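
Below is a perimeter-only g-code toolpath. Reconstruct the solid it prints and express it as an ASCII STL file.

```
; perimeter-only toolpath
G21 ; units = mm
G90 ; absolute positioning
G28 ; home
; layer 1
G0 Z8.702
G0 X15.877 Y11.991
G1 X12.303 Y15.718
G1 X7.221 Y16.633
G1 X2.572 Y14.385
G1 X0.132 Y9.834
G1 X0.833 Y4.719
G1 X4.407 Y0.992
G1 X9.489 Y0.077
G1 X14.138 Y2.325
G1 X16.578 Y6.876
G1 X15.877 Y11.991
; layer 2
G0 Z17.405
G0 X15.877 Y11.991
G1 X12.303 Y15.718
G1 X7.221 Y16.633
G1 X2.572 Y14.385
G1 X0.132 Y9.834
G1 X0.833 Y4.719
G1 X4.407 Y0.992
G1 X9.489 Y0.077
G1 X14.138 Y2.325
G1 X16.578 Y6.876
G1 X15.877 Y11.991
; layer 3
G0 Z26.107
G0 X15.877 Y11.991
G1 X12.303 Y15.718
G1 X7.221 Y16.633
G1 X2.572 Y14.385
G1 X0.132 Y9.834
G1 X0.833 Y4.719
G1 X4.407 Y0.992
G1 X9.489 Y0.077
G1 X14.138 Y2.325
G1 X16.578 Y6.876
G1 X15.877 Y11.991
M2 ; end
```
solid part
  facet normal 0.0000 0.0000 -1.0000
    outer loop
      vertex 7.221 16.633 0.000
      vertex 12.303 15.718 0.000
      vertex 15.877 11.991 0.000
    endloop
  endfacet
  facet normal 0.0000 0.0000 -1.0000
    outer loop
      vertex 2.572 14.385 0.000
      vertex 7.221 16.633 0.000
      vertex 15.877 11.991 0.000
    endloop
  endfacet
  facet normal 0.0000 0.0000 -1.0000
    outer loop
      vertex 0.132 9.834 0.000
      vertex 2.572 14.385 0.000
      vertex 15.877 11.991 0.000
    endloop
  endfacet
  facet normal 0.0000 0.0000 -1.0000
    outer loop
      vertex 0.833 4.719 0.000
      vertex 0.132 9.834 0.000
      vertex 15.877 11.991 0.000
    endloop
  endfacet
  facet normal 0.0000 0.0000 -1.0000
    outer loop
      vertex 4.407 0.992 0.000
      vertex 0.833 4.719 0.000
      vertex 15.877 11.991 0.000
    endloop
  endfacet
  facet normal 0.0000 0.0000 -1.0000
    outer loop
      vertex 9.489 0.077 0.000
      vertex 4.407 0.992 0.000
      vertex 15.877 11.991 0.000
    endloop
  endfacet
  facet normal 0.0000 0.0000 -1.0000
    outer loop
      vertex 14.138 2.325 0.000
      vertex 9.489 0.077 0.000
      vertex 15.877 11.991 0.000
    endloop
  endfacet
  facet normal 0.0000 0.0000 -1.0000
    outer loop
      vertex 16.578 6.876 0.000
      vertex 14.138 2.325 0.000
      vertex 15.877 11.991 0.000
    endloop
  endfacet
  facet normal 0.0000 0.0000 1.0000
    outer loop
      vertex 15.877 11.991 26.107
      vertex 12.303 15.718 26.107
      vertex 7.221 16.633 26.107
    endloop
  endfacet
  facet normal 0.0000 0.0000 1.0000
    outer loop
      vertex 15.877 11.991 26.107
      vertex 7.221 16.633 26.107
      vertex 2.572 14.385 26.107
    endloop
  endfacet
  facet normal 0.0000 0.0000 1.0000
    outer loop
      vertex 15.877 11.991 26.107
      vertex 2.572 14.385 26.107
      vertex 0.132 9.834 26.107
    endloop
  endfacet
  facet normal 0.0000 0.0000 1.0000
    outer loop
      vertex 15.877 11.991 26.107
      vertex 0.132 9.834 26.107
      vertex 0.833 4.719 26.107
    endloop
  endfacet
  facet normal 0.0000 0.0000 1.0000
    outer loop
      vertex 15.877 11.991 26.107
      vertex 0.833 4.719 26.107
      vertex 4.407 0.992 26.107
    endloop
  endfacet
  facet normal 0.0000 0.0000 1.0000
    outer loop
      vertex 15.877 11.991 26.107
      vertex 4.407 0.992 26.107
      vertex 9.489 0.077 26.107
    endloop
  endfacet
  facet normal 0.0000 0.0000 1.0000
    outer loop
      vertex 15.877 11.991 26.107
      vertex 9.489 0.077 26.107
      vertex 14.138 2.325 26.107
    endloop
  endfacet
  facet normal 0.0000 0.0000 1.0000
    outer loop
      vertex 15.877 11.991 26.107
      vertex 14.138 2.325 26.107
      vertex 16.578 6.876 26.107
    endloop
  endfacet
  facet normal 0.7218 0.6921 0.0000
    outer loop
      vertex 15.877 11.991 0.000
      vertex 12.303 15.718 0.000
      vertex 12.303 15.718 26.107
    endloop
  endfacet
  facet normal 0.7218 0.6921 0.0000
    outer loop
      vertex 15.877 11.991 0.000
      vertex 12.303 15.718 26.107
      vertex 15.877 11.991 26.107
    endloop
  endfacet
  facet normal 0.1772 0.9842 0.0000
    outer loop
      vertex 12.303 15.718 0.000
      vertex 7.221 16.633 0.000
      vertex 7.221 16.633 26.107
    endloop
  endfacet
  facet normal 0.1772 0.9842 0.0000
    outer loop
      vertex 12.303 15.718 0.000
      vertex 7.221 16.633 26.107
      vertex 12.303 15.718 26.107
    endloop
  endfacet
  facet normal -0.4353 0.9003 0.0000
    outer loop
      vertex 7.221 16.633 0.000
      vertex 2.572 14.385 0.000
      vertex 2.572 14.385 26.107
    endloop
  endfacet
  facet normal -0.4353 0.9003 0.0000
    outer loop
      vertex 7.221 16.633 0.000
      vertex 2.572 14.385 26.107
      vertex 7.221 16.633 26.107
    endloop
  endfacet
  facet normal -0.8813 0.4725 0.0000
    outer loop
      vertex 2.572 14.385 0.000
      vertex 0.132 9.834 0.000
      vertex 0.132 9.834 26.107
    endloop
  endfacet
  facet normal -0.8813 0.4725 0.0000
    outer loop
      vertex 2.572 14.385 0.000
      vertex 0.132 9.834 26.107
      vertex 2.572 14.385 26.107
    endloop
  endfacet
  facet normal -0.9907 -0.1358 0.0000
    outer loop
      vertex 0.132 9.834 0.000
      vertex 0.833 4.719 0.000
      vertex 0.833 4.719 26.107
    endloop
  endfacet
  facet normal -0.9907 -0.1358 0.0000
    outer loop
      vertex 0.132 9.834 0.000
      vertex 0.833 4.719 26.107
      vertex 0.132 9.834 26.107
    endloop
  endfacet
  facet normal -0.7218 -0.6921 0.0000
    outer loop
      vertex 0.833 4.719 0.000
      vertex 4.407 0.992 0.000
      vertex 4.407 0.992 26.107
    endloop
  endfacet
  facet normal -0.7218 -0.6921 0.0000
    outer loop
      vertex 0.833 4.719 0.000
      vertex 4.407 0.992 26.107
      vertex 0.833 4.719 26.107
    endloop
  endfacet
  facet normal -0.1772 -0.9842 0.0000
    outer loop
      vertex 4.407 0.992 0.000
      vertex 9.489 0.077 0.000
      vertex 9.489 0.077 26.107
    endloop
  endfacet
  facet normal -0.1772 -0.9842 0.0000
    outer loop
      vertex 4.407 0.992 0.000
      vertex 9.489 0.077 26.107
      vertex 4.407 0.992 26.107
    endloop
  endfacet
  facet normal 0.4353 -0.9003 0.0000
    outer loop
      vertex 9.489 0.077 0.000
      vertex 14.138 2.325 0.000
      vertex 14.138 2.325 26.107
    endloop
  endfacet
  facet normal 0.4353 -0.9003 0.0000
    outer loop
      vertex 9.489 0.077 0.000
      vertex 14.138 2.325 26.107
      vertex 9.489 0.077 26.107
    endloop
  endfacet
  facet normal 0.8813 -0.4725 0.0000
    outer loop
      vertex 14.138 2.325 0.000
      vertex 16.578 6.876 0.000
      vertex 16.578 6.876 26.107
    endloop
  endfacet
  facet normal 0.8813 -0.4725 0.0000
    outer loop
      vertex 14.138 2.325 0.000
      vertex 16.578 6.876 26.107
      vertex 14.138 2.325 26.107
    endloop
  endfacet
  facet normal 0.9907 0.1358 0.0000
    outer loop
      vertex 16.578 6.876 0.000
      vertex 15.877 11.991 0.000
      vertex 15.877 11.991 26.107
    endloop
  endfacet
  facet normal 0.9907 0.1358 0.0000
    outer loop
      vertex 16.578 6.876 0.000
      vertex 15.877 11.991 26.107
      vertex 16.578 6.876 26.107
    endloop
  endfacet
endsolid part

The G0 Z moves step by Δz≈8.702 mm. Every layer's G1 loop is the same polygon, so the solid is a straight extrusion of it from z=0 to z≈26.1. Closing with flat bottom and top caps and triangulating gives 36 facets — a regular 10-sided prism (a cylinder approximated with 10 flat sides), circumscribed radius ≈ 8.36 mm, height ≈ 26.1 mm.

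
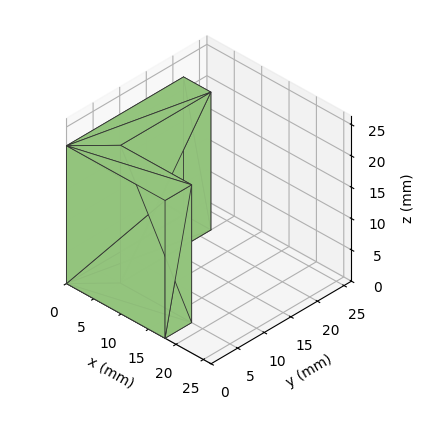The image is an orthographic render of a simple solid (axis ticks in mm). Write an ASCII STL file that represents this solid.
Reading the render: the shape is an L-shaped prism: outer 18 × 22 mm, arm thicknesses ≈ 5 mm (horizontal) and 5 mm (vertical), extruded 22 mm in z (dimensions read to the nearest mm from the axis ticks). For the STL, each face is triangulated and given an outward normal.

solid part
  facet normal 0.0000 0.0000 -1.0000
    outer loop
      vertex 18.00 5.00 0.00
      vertex 18.00 0.00 0.00
      vertex 0.00 0.00 0.00
    endloop
  endfacet
  facet normal 0.0000 0.0000 -1.0000
    outer loop
      vertex 5.00 5.00 0.00
      vertex 18.00 5.00 0.00
      vertex 0.00 0.00 0.00
    endloop
  endfacet
  facet normal 0.0000 0.0000 -1.0000
    outer loop
      vertex 5.00 22.00 0.00
      vertex 5.00 5.00 0.00
      vertex 0.00 0.00 0.00
    endloop
  endfacet
  facet normal 0.0000 0.0000 -1.0000
    outer loop
      vertex 0.00 22.00 0.00
      vertex 5.00 22.00 0.00
      vertex 0.00 0.00 0.00
    endloop
  endfacet
  facet normal 0.0000 0.0000 1.0000
    outer loop
      vertex 0.00 0.00 22.00
      vertex 18.00 0.00 22.00
      vertex 18.00 5.00 22.00
    endloop
  endfacet
  facet normal 0.0000 0.0000 1.0000
    outer loop
      vertex 0.00 0.00 22.00
      vertex 18.00 5.00 22.00
      vertex 5.00 5.00 22.00
    endloop
  endfacet
  facet normal 0.0000 0.0000 1.0000
    outer loop
      vertex 0.00 0.00 22.00
      vertex 5.00 5.00 22.00
      vertex 5.00 22.00 22.00
    endloop
  endfacet
  facet normal 0.0000 0.0000 1.0000
    outer loop
      vertex 0.00 0.00 22.00
      vertex 5.00 22.00 22.00
      vertex 0.00 22.00 22.00
    endloop
  endfacet
  facet normal 0.0000 -1.0000 0.0000
    outer loop
      vertex 0.00 0.00 0.00
      vertex 18.00 0.00 0.00
      vertex 18.00 0.00 22.00
    endloop
  endfacet
  facet normal 0.0000 -1.0000 0.0000
    outer loop
      vertex 0.00 0.00 0.00
      vertex 18.00 0.00 22.00
      vertex 0.00 0.00 22.00
    endloop
  endfacet
  facet normal 1.0000 0.0000 0.0000
    outer loop
      vertex 18.00 0.00 0.00
      vertex 18.00 5.00 0.00
      vertex 18.00 5.00 22.00
    endloop
  endfacet
  facet normal 1.0000 0.0000 0.0000
    outer loop
      vertex 18.00 0.00 0.00
      vertex 18.00 5.00 22.00
      vertex 18.00 0.00 22.00
    endloop
  endfacet
  facet normal 0.0000 1.0000 0.0000
    outer loop
      vertex 18.00 5.00 0.00
      vertex 5.00 5.00 0.00
      vertex 5.00 5.00 22.00
    endloop
  endfacet
  facet normal 0.0000 1.0000 0.0000
    outer loop
      vertex 18.00 5.00 0.00
      vertex 5.00 5.00 22.00
      vertex 18.00 5.00 22.00
    endloop
  endfacet
  facet normal 1.0000 0.0000 0.0000
    outer loop
      vertex 5.00 5.00 0.00
      vertex 5.00 22.00 0.00
      vertex 5.00 22.00 22.00
    endloop
  endfacet
  facet normal 1.0000 0.0000 0.0000
    outer loop
      vertex 5.00 5.00 0.00
      vertex 5.00 22.00 22.00
      vertex 5.00 5.00 22.00
    endloop
  endfacet
  facet normal 0.0000 1.0000 0.0000
    outer loop
      vertex 5.00 22.00 0.00
      vertex 0.00 22.00 0.00
      vertex 0.00 22.00 22.00
    endloop
  endfacet
  facet normal 0.0000 1.0000 0.0000
    outer loop
      vertex 5.00 22.00 0.00
      vertex 0.00 22.00 22.00
      vertex 5.00 22.00 22.00
    endloop
  endfacet
  facet normal -1.0000 0.0000 0.0000
    outer loop
      vertex 0.00 22.00 0.00
      vertex 0.00 0.00 0.00
      vertex 0.00 0.00 22.00
    endloop
  endfacet
  facet normal -1.0000 0.0000 0.0000
    outer loop
      vertex 0.00 22.00 0.00
      vertex 0.00 0.00 22.00
      vertex 0.00 22.00 22.00
    endloop
  endfacet
endsolid part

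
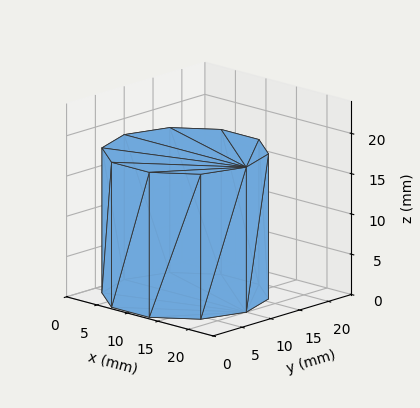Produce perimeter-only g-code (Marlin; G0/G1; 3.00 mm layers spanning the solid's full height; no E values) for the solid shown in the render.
Reading the render: the shape is a regular 10-sided prism (a cylinder approximated with 10 flat sides), circumscribed radius ≈ 10 mm, height ≈ 18 mm (dimensions read to the nearest mm from the axis ticks). For the g-code, the solid's height is divided into equal slices at the stated Δz and each level perimeter traced with G1 moves after a G0 lift.

; perimeter-only toolpath
G21 ; units = mm
G90 ; absolute positioning
G28 ; home
; layer 1
G0 Z3.00
G0 X20.00 Y10.00
G1 X18.09 Y15.88
G1 X13.09 Y19.51
G1 X6.91 Y19.51
G1 X1.91 Y15.88
G1 X0.00 Y10.00
G1 X1.91 Y4.12
G1 X6.91 Y0.49
G1 X13.09 Y0.49
G1 X18.09 Y4.12
G1 X20.00 Y10.00
; layer 2
G0 Z6.00
G0 X20.00 Y10.00
G1 X18.09 Y15.88
G1 X13.09 Y19.51
G1 X6.91 Y19.51
G1 X1.91 Y15.88
G1 X0.00 Y10.00
G1 X1.91 Y4.12
G1 X6.91 Y0.49
G1 X13.09 Y0.49
G1 X18.09 Y4.12
G1 X20.00 Y10.00
; layer 3
G0 Z9.00
G0 X20.00 Y10.00
G1 X18.09 Y15.88
G1 X13.09 Y19.51
G1 X6.91 Y19.51
G1 X1.91 Y15.88
G1 X0.00 Y10.00
G1 X1.91 Y4.12
G1 X6.91 Y0.49
G1 X13.09 Y0.49
G1 X18.09 Y4.12
G1 X20.00 Y10.00
; layer 4
G0 Z12.00
G0 X20.00 Y10.00
G1 X18.09 Y15.88
G1 X13.09 Y19.51
G1 X6.91 Y19.51
G1 X1.91 Y15.88
G1 X0.00 Y10.00
G1 X1.91 Y4.12
G1 X6.91 Y0.49
G1 X13.09 Y0.49
G1 X18.09 Y4.12
G1 X20.00 Y10.00
; layer 5
G0 Z15.00
G0 X20.00 Y10.00
G1 X18.09 Y15.88
G1 X13.09 Y19.51
G1 X6.91 Y19.51
G1 X1.91 Y15.88
G1 X0.00 Y10.00
G1 X1.91 Y4.12
G1 X6.91 Y0.49
G1 X13.09 Y0.49
G1 X18.09 Y4.12
G1 X20.00 Y10.00
; layer 6
G0 Z18.00
G0 X20.00 Y10.00
G1 X18.09 Y15.88
G1 X13.09 Y19.51
G1 X6.91 Y19.51
G1 X1.91 Y15.88
G1 X0.00 Y10.00
G1 X1.91 Y4.12
G1 X6.91 Y0.49
G1 X13.09 Y0.49
G1 X18.09 Y4.12
G1 X20.00 Y10.00
M2 ; end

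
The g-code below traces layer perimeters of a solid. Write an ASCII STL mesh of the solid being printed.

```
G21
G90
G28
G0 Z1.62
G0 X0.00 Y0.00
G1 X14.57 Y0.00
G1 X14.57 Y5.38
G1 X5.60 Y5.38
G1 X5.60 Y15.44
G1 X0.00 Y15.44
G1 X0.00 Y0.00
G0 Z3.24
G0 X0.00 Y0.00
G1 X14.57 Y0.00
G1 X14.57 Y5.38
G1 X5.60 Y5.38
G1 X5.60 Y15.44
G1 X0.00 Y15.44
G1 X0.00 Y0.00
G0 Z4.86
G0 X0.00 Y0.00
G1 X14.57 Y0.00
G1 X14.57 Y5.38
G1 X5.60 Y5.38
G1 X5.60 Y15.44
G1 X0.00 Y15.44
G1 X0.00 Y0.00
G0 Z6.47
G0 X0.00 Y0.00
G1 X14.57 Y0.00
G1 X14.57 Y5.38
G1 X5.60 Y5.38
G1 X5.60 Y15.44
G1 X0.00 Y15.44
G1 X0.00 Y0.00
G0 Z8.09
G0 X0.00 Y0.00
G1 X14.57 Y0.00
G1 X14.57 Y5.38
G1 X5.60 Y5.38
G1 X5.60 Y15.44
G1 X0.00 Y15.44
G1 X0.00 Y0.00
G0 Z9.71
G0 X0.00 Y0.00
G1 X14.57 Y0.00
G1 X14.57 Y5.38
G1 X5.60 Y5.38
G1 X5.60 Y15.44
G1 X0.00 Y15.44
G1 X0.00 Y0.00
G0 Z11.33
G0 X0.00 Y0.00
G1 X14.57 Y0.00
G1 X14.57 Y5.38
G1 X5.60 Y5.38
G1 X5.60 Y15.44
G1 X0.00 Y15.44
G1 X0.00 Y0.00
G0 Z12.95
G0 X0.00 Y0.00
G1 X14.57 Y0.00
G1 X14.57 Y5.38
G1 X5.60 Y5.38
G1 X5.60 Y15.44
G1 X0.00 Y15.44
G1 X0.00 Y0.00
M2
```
solid part
  facet normal 0.0000 0.0000 -1.0000
    outer loop
      vertex 14.57 5.38 0.00
      vertex 14.57 0.00 0.00
      vertex 0.00 0.00 0.00
    endloop
  endfacet
  facet normal 0.0000 0.0000 -1.0000
    outer loop
      vertex 5.60 5.38 0.00
      vertex 14.57 5.38 0.00
      vertex 0.00 0.00 0.00
    endloop
  endfacet
  facet normal 0.0000 0.0000 -1.0000
    outer loop
      vertex 5.60 15.44 0.00
      vertex 5.60 5.38 0.00
      vertex 0.00 0.00 0.00
    endloop
  endfacet
  facet normal 0.0000 0.0000 -1.0000
    outer loop
      vertex 0.00 15.44 0.00
      vertex 5.60 15.44 0.00
      vertex 0.00 0.00 0.00
    endloop
  endfacet
  facet normal 0.0000 0.0000 1.0000
    outer loop
      vertex 0.00 0.00 12.95
      vertex 14.57 0.00 12.95
      vertex 14.57 5.38 12.95
    endloop
  endfacet
  facet normal 0.0000 0.0000 1.0000
    outer loop
      vertex 0.00 0.00 12.95
      vertex 14.57 5.38 12.95
      vertex 5.60 5.38 12.95
    endloop
  endfacet
  facet normal 0.0000 0.0000 1.0000
    outer loop
      vertex 0.00 0.00 12.95
      vertex 5.60 5.38 12.95
      vertex 5.60 15.44 12.95
    endloop
  endfacet
  facet normal 0.0000 0.0000 1.0000
    outer loop
      vertex 0.00 0.00 12.95
      vertex 5.60 15.44 12.95
      vertex 0.00 15.44 12.95
    endloop
  endfacet
  facet normal 0.0000 -1.0000 0.0000
    outer loop
      vertex 0.00 0.00 0.00
      vertex 14.57 0.00 0.00
      vertex 14.57 0.00 12.95
    endloop
  endfacet
  facet normal 0.0000 -1.0000 0.0000
    outer loop
      vertex 0.00 0.00 0.00
      vertex 14.57 0.00 12.95
      vertex 0.00 0.00 12.95
    endloop
  endfacet
  facet normal 1.0000 0.0000 0.0000
    outer loop
      vertex 14.57 0.00 0.00
      vertex 14.57 5.38 0.00
      vertex 14.57 5.38 12.95
    endloop
  endfacet
  facet normal 1.0000 0.0000 0.0000
    outer loop
      vertex 14.57 0.00 0.00
      vertex 14.57 5.38 12.95
      vertex 14.57 0.00 12.95
    endloop
  endfacet
  facet normal 0.0000 1.0000 0.0000
    outer loop
      vertex 14.57 5.38 0.00
      vertex 5.60 5.38 0.00
      vertex 5.60 5.38 12.95
    endloop
  endfacet
  facet normal 0.0000 1.0000 0.0000
    outer loop
      vertex 14.57 5.38 0.00
      vertex 5.60 5.38 12.95
      vertex 14.57 5.38 12.95
    endloop
  endfacet
  facet normal 1.0000 0.0000 0.0000
    outer loop
      vertex 5.60 5.38 0.00
      vertex 5.60 15.44 0.00
      vertex 5.60 15.44 12.95
    endloop
  endfacet
  facet normal 1.0000 0.0000 0.0000
    outer loop
      vertex 5.60 5.38 0.00
      vertex 5.60 15.44 12.95
      vertex 5.60 5.38 12.95
    endloop
  endfacet
  facet normal 0.0000 1.0000 0.0000
    outer loop
      vertex 5.60 15.44 0.00
      vertex 0.00 15.44 0.00
      vertex 0.00 15.44 12.95
    endloop
  endfacet
  facet normal 0.0000 1.0000 0.0000
    outer loop
      vertex 5.60 15.44 0.00
      vertex 0.00 15.44 12.95
      vertex 5.60 15.44 12.95
    endloop
  endfacet
  facet normal -1.0000 0.0000 0.0000
    outer loop
      vertex 0.00 15.44 0.00
      vertex 0.00 0.00 0.00
      vertex 0.00 0.00 12.95
    endloop
  endfacet
  facet normal -1.0000 0.0000 0.0000
    outer loop
      vertex 0.00 15.44 0.00
      vertex 0.00 0.00 12.95
      vertex 0.00 15.44 12.95
    endloop
  endfacet
endsolid part

The G0 Z moves step by Δz≈1.62 mm. Every layer's G1 loop is the same polygon, so the solid is a straight extrusion of it from z=0 to z≈12.9. Closing with flat bottom and top caps and triangulating gives 20 facets — an L-shaped prism: outer 14.6 × 15.4 mm, arm thicknesses ≈ 5.38 mm (horizontal) and 5.6 mm (vertical), extruded 12.9 mm in z.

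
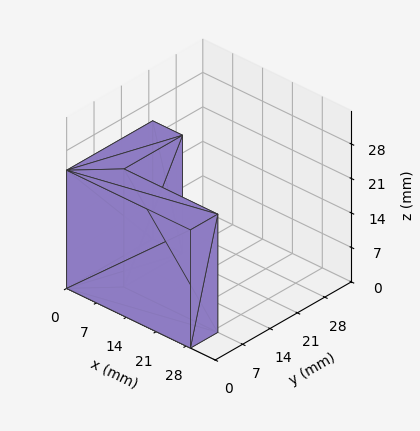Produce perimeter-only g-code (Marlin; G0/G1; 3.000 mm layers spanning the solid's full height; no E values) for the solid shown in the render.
Reading the render: the shape is an L-shaped prism: outer 29 × 22 mm, arm thicknesses ≈ 7 mm (horizontal) and 7 mm (vertical), extruded 24 mm in z (dimensions read to the nearest mm from the axis ticks). For the g-code, the solid's height is divided into equal slices at the stated Δz and each level perimeter traced with G1 moves after a G0 lift.

; perimeter-only toolpath
G21 ; units = mm
G90 ; absolute positioning
G28 ; home
; layer 1
G0 Z3.000
G0 X0.000 Y0.000
G1 X29.000 Y0.000
G1 X29.000 Y7.000
G1 X7.000 Y7.000
G1 X7.000 Y22.000
G1 X0.000 Y22.000
G1 X0.000 Y0.000
; layer 2
G0 Z6.000
G0 X0.000 Y0.000
G1 X29.000 Y0.000
G1 X29.000 Y7.000
G1 X7.000 Y7.000
G1 X7.000 Y22.000
G1 X0.000 Y22.000
G1 X0.000 Y0.000
; layer 3
G0 Z9.000
G0 X0.000 Y0.000
G1 X29.000 Y0.000
G1 X29.000 Y7.000
G1 X7.000 Y7.000
G1 X7.000 Y22.000
G1 X0.000 Y22.000
G1 X0.000 Y0.000
; layer 4
G0 Z12.000
G0 X0.000 Y0.000
G1 X29.000 Y0.000
G1 X29.000 Y7.000
G1 X7.000 Y7.000
G1 X7.000 Y22.000
G1 X0.000 Y22.000
G1 X0.000 Y0.000
; layer 5
G0 Z15.000
G0 X0.000 Y0.000
G1 X29.000 Y0.000
G1 X29.000 Y7.000
G1 X7.000 Y7.000
G1 X7.000 Y22.000
G1 X0.000 Y22.000
G1 X0.000 Y0.000
; layer 6
G0 Z18.000
G0 X0.000 Y0.000
G1 X29.000 Y0.000
G1 X29.000 Y7.000
G1 X7.000 Y7.000
G1 X7.000 Y22.000
G1 X0.000 Y22.000
G1 X0.000 Y0.000
; layer 7
G0 Z21.000
G0 X0.000 Y0.000
G1 X29.000 Y0.000
G1 X29.000 Y7.000
G1 X7.000 Y7.000
G1 X7.000 Y22.000
G1 X0.000 Y22.000
G1 X0.000 Y0.000
; layer 8
G0 Z24.000
G0 X0.000 Y0.000
G1 X29.000 Y0.000
G1 X29.000 Y7.000
G1 X7.000 Y7.000
G1 X7.000 Y22.000
G1 X0.000 Y22.000
G1 X0.000 Y0.000
M2 ; end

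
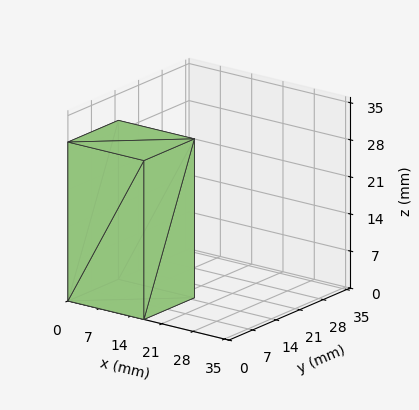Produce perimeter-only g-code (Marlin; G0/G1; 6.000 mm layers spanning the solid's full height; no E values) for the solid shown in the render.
Reading the render: the shape is a rectangular box, roughly 17 × 15 mm footprint and 30 mm tall (dimensions read to the nearest mm from the axis ticks). For the g-code, the solid's height is divided into equal slices at the stated Δz and each level perimeter traced with G1 moves after a G0 lift.

; perimeter-only toolpath
G21 ; units = mm
G90 ; absolute positioning
G28 ; home
; layer 1
G0 Z6.000
G0 X0.000 Y0.000
G1 X17.000 Y0.000
G1 X17.000 Y15.000
G1 X0.000 Y15.000
G1 X0.000 Y0.000
; layer 2
G0 Z12.000
G0 X0.000 Y0.000
G1 X17.000 Y0.000
G1 X17.000 Y15.000
G1 X0.000 Y15.000
G1 X0.000 Y0.000
; layer 3
G0 Z18.000
G0 X0.000 Y0.000
G1 X17.000 Y0.000
G1 X17.000 Y15.000
G1 X0.000 Y15.000
G1 X0.000 Y0.000
; layer 4
G0 Z24.000
G0 X0.000 Y0.000
G1 X17.000 Y0.000
G1 X17.000 Y15.000
G1 X0.000 Y15.000
G1 X0.000 Y0.000
; layer 5
G0 Z30.000
G0 X0.000 Y0.000
G1 X17.000 Y0.000
G1 X17.000 Y15.000
G1 X0.000 Y15.000
G1 X0.000 Y0.000
M2 ; end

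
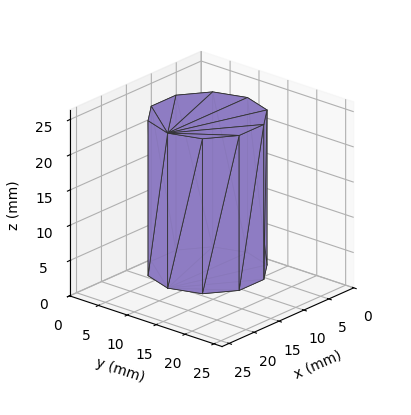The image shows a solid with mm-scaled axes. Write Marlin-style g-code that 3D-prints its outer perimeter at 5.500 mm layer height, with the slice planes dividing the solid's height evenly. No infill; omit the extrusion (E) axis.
Reading the render: the shape is a regular 10-sided prism (a cylinder approximated with 10 flat sides), circumscribed radius ≈ 8 mm, height ≈ 22 mm (dimensions read to the nearest mm from the axis ticks). For the g-code, the solid's height is divided into equal slices at the stated Δz and each level perimeter traced with G1 moves after a G0 lift.

; perimeter-only toolpath
G21 ; units = mm
G90 ; absolute positioning
G28 ; home
; layer 1
G0 Z5.500
G0 X16.000 Y8.000
G1 X14.472 Y12.702
G1 X10.472 Y15.608
G1 X5.528 Y15.608
G1 X1.528 Y12.702
G1 X0.000 Y8.000
G1 X1.528 Y3.298
G1 X5.528 Y0.392
G1 X10.472 Y0.392
G1 X14.472 Y3.298
G1 X16.000 Y8.000
; layer 2
G0 Z11.000
G0 X16.000 Y8.000
G1 X14.472 Y12.702
G1 X10.472 Y15.608
G1 X5.528 Y15.608
G1 X1.528 Y12.702
G1 X0.000 Y8.000
G1 X1.528 Y3.298
G1 X5.528 Y0.392
G1 X10.472 Y0.392
G1 X14.472 Y3.298
G1 X16.000 Y8.000
; layer 3
G0 Z16.500
G0 X16.000 Y8.000
G1 X14.472 Y12.702
G1 X10.472 Y15.608
G1 X5.528 Y15.608
G1 X1.528 Y12.702
G1 X0.000 Y8.000
G1 X1.528 Y3.298
G1 X5.528 Y0.392
G1 X10.472 Y0.392
G1 X14.472 Y3.298
G1 X16.000 Y8.000
; layer 4
G0 Z22.000
G0 X16.000 Y8.000
G1 X14.472 Y12.702
G1 X10.472 Y15.608
G1 X5.528 Y15.608
G1 X1.528 Y12.702
G1 X0.000 Y8.000
G1 X1.528 Y3.298
G1 X5.528 Y0.392
G1 X10.472 Y0.392
G1 X14.472 Y3.298
G1 X16.000 Y8.000
M2 ; end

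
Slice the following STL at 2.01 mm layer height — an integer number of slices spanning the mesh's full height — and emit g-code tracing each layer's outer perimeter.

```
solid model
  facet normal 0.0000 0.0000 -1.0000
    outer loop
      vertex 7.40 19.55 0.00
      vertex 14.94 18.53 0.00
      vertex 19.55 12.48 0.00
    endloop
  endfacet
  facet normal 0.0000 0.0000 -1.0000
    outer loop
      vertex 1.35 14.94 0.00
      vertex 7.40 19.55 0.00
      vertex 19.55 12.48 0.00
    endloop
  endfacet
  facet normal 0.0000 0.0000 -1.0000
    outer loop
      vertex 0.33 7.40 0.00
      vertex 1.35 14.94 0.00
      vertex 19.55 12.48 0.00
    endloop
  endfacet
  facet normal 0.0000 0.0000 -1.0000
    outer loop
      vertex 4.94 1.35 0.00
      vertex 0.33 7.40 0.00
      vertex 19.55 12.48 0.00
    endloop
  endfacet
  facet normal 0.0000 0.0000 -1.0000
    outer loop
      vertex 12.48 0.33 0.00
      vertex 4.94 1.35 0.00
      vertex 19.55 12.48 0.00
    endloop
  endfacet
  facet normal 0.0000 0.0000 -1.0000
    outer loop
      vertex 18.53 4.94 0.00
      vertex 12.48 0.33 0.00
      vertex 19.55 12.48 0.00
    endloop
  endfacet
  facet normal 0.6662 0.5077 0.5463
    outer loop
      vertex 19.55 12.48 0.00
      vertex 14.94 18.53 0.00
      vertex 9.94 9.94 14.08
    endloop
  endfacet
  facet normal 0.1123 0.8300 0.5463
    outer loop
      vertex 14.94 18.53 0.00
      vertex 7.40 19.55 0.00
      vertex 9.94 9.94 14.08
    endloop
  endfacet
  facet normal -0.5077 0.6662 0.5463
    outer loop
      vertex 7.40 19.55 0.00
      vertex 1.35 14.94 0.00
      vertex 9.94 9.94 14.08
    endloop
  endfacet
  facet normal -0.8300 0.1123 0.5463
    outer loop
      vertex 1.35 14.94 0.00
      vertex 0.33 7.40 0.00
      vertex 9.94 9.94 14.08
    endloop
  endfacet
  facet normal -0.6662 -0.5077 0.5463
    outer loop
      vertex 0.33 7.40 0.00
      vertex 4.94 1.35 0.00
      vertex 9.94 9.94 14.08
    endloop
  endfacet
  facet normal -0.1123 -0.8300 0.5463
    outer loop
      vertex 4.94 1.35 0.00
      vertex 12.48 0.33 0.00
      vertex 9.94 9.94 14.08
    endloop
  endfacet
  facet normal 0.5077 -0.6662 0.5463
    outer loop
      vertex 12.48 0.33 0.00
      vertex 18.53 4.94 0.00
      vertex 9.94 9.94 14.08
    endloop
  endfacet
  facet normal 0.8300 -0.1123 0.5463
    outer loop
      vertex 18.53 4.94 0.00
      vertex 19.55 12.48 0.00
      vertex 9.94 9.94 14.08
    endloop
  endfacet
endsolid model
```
; perimeter-only toolpath
G21 ; units = mm
G90 ; absolute positioning
G28 ; home
; layer 1
G0 Z2.01
G0 X18.18 Y12.12
G1 X14.23 Y17.30
G1 X7.76 Y18.18
G1 X2.58 Y14.23
G1 X1.70 Y7.76
G1 X5.65 Y2.58
G1 X12.12 Y1.70
G1 X17.30 Y5.65
G1 X18.18 Y12.12
; layer 2
G0 Z4.02
G0 X16.80 Y11.75
G1 X13.51 Y16.08
G1 X8.13 Y16.80
G1 X3.80 Y13.51
G1 X3.08 Y8.13
G1 X6.37 Y3.80
G1 X11.75 Y3.08
G1 X16.08 Y6.37
G1 X16.80 Y11.75
; layer 3
G0 Z6.03
G0 X15.43 Y11.39
G1 X12.80 Y14.85
G1 X8.49 Y15.43
G1 X5.03 Y12.80
G1 X4.45 Y8.49
G1 X7.08 Y5.03
G1 X11.39 Y4.45
G1 X14.85 Y7.08
G1 X15.43 Y11.39
; layer 4
G0 Z8.05
G0 X14.06 Y11.03
G1 X12.08 Y13.62
G1 X8.85 Y14.06
G1 X6.26 Y12.08
G1 X5.82 Y8.85
G1 X7.80 Y6.26
G1 X11.03 Y5.82
G1 X13.62 Y7.80
G1 X14.06 Y11.03
; layer 5
G0 Z10.06
G0 X12.69 Y10.67
G1 X11.37 Y12.39
G1 X9.21 Y12.69
G1 X7.49 Y11.37
G1 X7.19 Y9.21
G1 X8.51 Y7.49
G1 X10.67 Y7.19
G1 X12.39 Y8.51
G1 X12.69 Y10.67
; layer 6
G0 Z12.07
G0 X11.31 Y10.30
G1 X10.65 Y11.17
G1 X9.58 Y11.31
G1 X8.71 Y10.65
G1 X8.57 Y9.58
G1 X9.23 Y8.71
G1 X10.30 Y8.57
G1 X11.17 Y9.23
G1 X11.31 Y10.30
M2 ; end

The solid is a regular 8-sided pyramid, base circumscribed radius ≈ 9.94 mm, apex at z ≈ 14.1 mm. Slicing at Δz = 2.01 mm — 7 equal slices spanning the solid's height, so layer i sits at z = i·h/7 — gives 6 non-empty perimeters. Each is a 8-segment closed polygon; G0 lifts to the layer z and rapids to the start vertex, then G1 traces the edges. The cross-section shrinks linearly with z (the slice at the apex is degenerate and omitted).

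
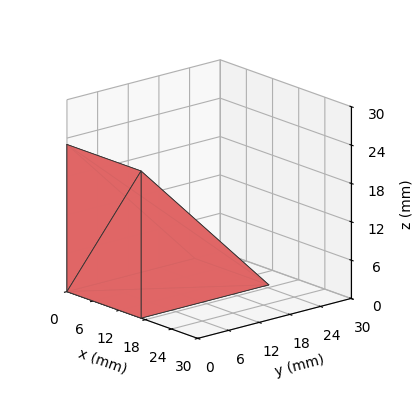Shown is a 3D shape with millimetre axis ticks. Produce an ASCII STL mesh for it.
Reading the render: the shape is a wedge (ramp): 17 × 25 mm base, rising to 23 mm along the y=0 edge and sloping linearly to z=0 at y=25 (dimensions read to the nearest mm from the axis ticks). For the STL, each face is triangulated and given an outward normal.

solid part
  facet normal 0.0000 0.0000 -1.0000
    outer loop
      vertex 17.00 25.00 0.00
      vertex 17.00 0.00 0.00
      vertex 0.00 0.00 0.00
    endloop
  endfacet
  facet normal 0.0000 0.0000 -1.0000
    outer loop
      vertex 0.00 25.00 0.00
      vertex 17.00 25.00 0.00
      vertex 0.00 0.00 0.00
    endloop
  endfacet
  facet normal 0.0000 -1.0000 0.0000
    outer loop
      vertex 0.00 0.00 0.00
      vertex 17.00 0.00 0.00
      vertex 17.00 0.00 23.00
    endloop
  endfacet
  facet normal 0.0000 -1.0000 0.0000
    outer loop
      vertex 0.00 0.00 0.00
      vertex 17.00 0.00 23.00
      vertex 0.00 0.00 23.00
    endloop
  endfacet
  facet normal 0.0000 0.6771 0.7359
    outer loop
      vertex 0.00 0.00 23.00
      vertex 17.00 0.00 23.00
      vertex 17.00 25.00 0.00
    endloop
  endfacet
  facet normal 0.0000 0.6771 0.7359
    outer loop
      vertex 0.00 0.00 23.00
      vertex 17.00 25.00 0.00
      vertex 0.00 25.00 0.00
    endloop
  endfacet
  facet normal -1.0000 0.0000 0.0000
    outer loop
      vertex 0.00 0.00 23.00
      vertex 0.00 25.00 0.00
      vertex 0.00 0.00 0.00
    endloop
  endfacet
  facet normal 1.0000 0.0000 0.0000
    outer loop
      vertex 17.00 0.00 0.00
      vertex 17.00 25.00 0.00
      vertex 17.00 0.00 23.00
    endloop
  endfacet
endsolid part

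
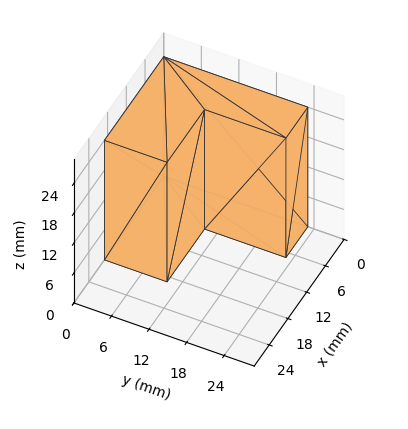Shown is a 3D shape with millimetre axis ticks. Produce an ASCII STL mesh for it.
Reading the render: the shape is an L-shaped prism: outer 19 × 23 mm, arm thicknesses ≈ 10 mm (horizontal) and 7 mm (vertical), extruded 24 mm in z (dimensions read to the nearest mm from the axis ticks). For the STL, each face is triangulated and given an outward normal.

solid part
  facet normal 0.0000 0.0000 -1.0000
    outer loop
      vertex 19.0 10.0 0.0
      vertex 19.0 0.0 0.0
      vertex 0.0 0.0 0.0
    endloop
  endfacet
  facet normal 0.0000 0.0000 -1.0000
    outer loop
      vertex 7.0 10.0 0.0
      vertex 19.0 10.0 0.0
      vertex 0.0 0.0 0.0
    endloop
  endfacet
  facet normal 0.0000 0.0000 -1.0000
    outer loop
      vertex 7.0 23.0 0.0
      vertex 7.0 10.0 0.0
      vertex 0.0 0.0 0.0
    endloop
  endfacet
  facet normal 0.0000 0.0000 -1.0000
    outer loop
      vertex 0.0 23.0 0.0
      vertex 7.0 23.0 0.0
      vertex 0.0 0.0 0.0
    endloop
  endfacet
  facet normal 0.0000 0.0000 1.0000
    outer loop
      vertex 0.0 0.0 24.0
      vertex 19.0 0.0 24.0
      vertex 19.0 10.0 24.0
    endloop
  endfacet
  facet normal 0.0000 0.0000 1.0000
    outer loop
      vertex 0.0 0.0 24.0
      vertex 19.0 10.0 24.0
      vertex 7.0 10.0 24.0
    endloop
  endfacet
  facet normal 0.0000 0.0000 1.0000
    outer loop
      vertex 0.0 0.0 24.0
      vertex 7.0 10.0 24.0
      vertex 7.0 23.0 24.0
    endloop
  endfacet
  facet normal 0.0000 0.0000 1.0000
    outer loop
      vertex 0.0 0.0 24.0
      vertex 7.0 23.0 24.0
      vertex 0.0 23.0 24.0
    endloop
  endfacet
  facet normal 0.0000 -1.0000 0.0000
    outer loop
      vertex 0.0 0.0 0.0
      vertex 19.0 0.0 0.0
      vertex 19.0 0.0 24.0
    endloop
  endfacet
  facet normal 0.0000 -1.0000 0.0000
    outer loop
      vertex 0.0 0.0 0.0
      vertex 19.0 0.0 24.0
      vertex 0.0 0.0 24.0
    endloop
  endfacet
  facet normal 1.0000 0.0000 0.0000
    outer loop
      vertex 19.0 0.0 0.0
      vertex 19.0 10.0 0.0
      vertex 19.0 10.0 24.0
    endloop
  endfacet
  facet normal 1.0000 0.0000 0.0000
    outer loop
      vertex 19.0 0.0 0.0
      vertex 19.0 10.0 24.0
      vertex 19.0 0.0 24.0
    endloop
  endfacet
  facet normal 0.0000 1.0000 0.0000
    outer loop
      vertex 19.0 10.0 0.0
      vertex 7.0 10.0 0.0
      vertex 7.0 10.0 24.0
    endloop
  endfacet
  facet normal 0.0000 1.0000 0.0000
    outer loop
      vertex 19.0 10.0 0.0
      vertex 7.0 10.0 24.0
      vertex 19.0 10.0 24.0
    endloop
  endfacet
  facet normal 1.0000 0.0000 0.0000
    outer loop
      vertex 7.0 10.0 0.0
      vertex 7.0 23.0 0.0
      vertex 7.0 23.0 24.0
    endloop
  endfacet
  facet normal 1.0000 0.0000 0.0000
    outer loop
      vertex 7.0 10.0 0.0
      vertex 7.0 23.0 24.0
      vertex 7.0 10.0 24.0
    endloop
  endfacet
  facet normal 0.0000 1.0000 0.0000
    outer loop
      vertex 7.0 23.0 0.0
      vertex 0.0 23.0 0.0
      vertex 0.0 23.0 24.0
    endloop
  endfacet
  facet normal 0.0000 1.0000 0.0000
    outer loop
      vertex 7.0 23.0 0.0
      vertex 0.0 23.0 24.0
      vertex 7.0 23.0 24.0
    endloop
  endfacet
  facet normal -1.0000 0.0000 0.0000
    outer loop
      vertex 0.0 23.0 0.0
      vertex 0.0 0.0 0.0
      vertex 0.0 0.0 24.0
    endloop
  endfacet
  facet normal -1.0000 0.0000 0.0000
    outer loop
      vertex 0.0 23.0 0.0
      vertex 0.0 0.0 24.0
      vertex 0.0 23.0 24.0
    endloop
  endfacet
endsolid part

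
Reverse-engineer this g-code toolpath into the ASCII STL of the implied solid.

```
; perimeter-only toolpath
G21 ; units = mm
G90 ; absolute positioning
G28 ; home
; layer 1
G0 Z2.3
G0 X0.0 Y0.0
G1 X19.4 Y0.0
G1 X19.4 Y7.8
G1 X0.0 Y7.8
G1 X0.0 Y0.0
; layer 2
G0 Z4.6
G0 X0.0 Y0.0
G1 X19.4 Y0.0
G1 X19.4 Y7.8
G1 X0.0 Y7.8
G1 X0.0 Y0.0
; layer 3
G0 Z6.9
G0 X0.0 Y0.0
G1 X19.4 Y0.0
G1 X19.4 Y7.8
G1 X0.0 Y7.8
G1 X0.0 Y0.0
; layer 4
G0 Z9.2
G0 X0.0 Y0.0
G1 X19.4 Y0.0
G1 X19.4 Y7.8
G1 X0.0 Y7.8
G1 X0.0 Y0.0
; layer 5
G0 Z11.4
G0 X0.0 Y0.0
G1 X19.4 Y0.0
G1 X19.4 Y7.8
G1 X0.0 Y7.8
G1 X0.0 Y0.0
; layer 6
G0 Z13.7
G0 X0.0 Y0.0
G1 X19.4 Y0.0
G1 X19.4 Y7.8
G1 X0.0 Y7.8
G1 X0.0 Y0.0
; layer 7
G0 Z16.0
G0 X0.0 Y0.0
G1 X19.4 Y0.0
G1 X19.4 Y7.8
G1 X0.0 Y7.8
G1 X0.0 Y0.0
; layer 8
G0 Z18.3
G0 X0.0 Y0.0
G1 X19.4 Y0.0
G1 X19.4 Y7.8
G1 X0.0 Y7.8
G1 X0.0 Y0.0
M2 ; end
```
solid part
  facet normal 0.0000 0.0000 -1.0000
    outer loop
      vertex 19.4 7.8 0.0
      vertex 19.4 0.0 0.0
      vertex 0.0 0.0 0.0
    endloop
  endfacet
  facet normal 0.0000 0.0000 -1.0000
    outer loop
      vertex 0.0 7.8 0.0
      vertex 19.4 7.8 0.0
      vertex 0.0 0.0 0.0
    endloop
  endfacet
  facet normal 0.0000 0.0000 1.0000
    outer loop
      vertex 0.0 0.0 18.3
      vertex 19.4 0.0 18.3
      vertex 19.4 7.8 18.3
    endloop
  endfacet
  facet normal 0.0000 0.0000 1.0000
    outer loop
      vertex 0.0 0.0 18.3
      vertex 19.4 7.8 18.3
      vertex 0.0 7.8 18.3
    endloop
  endfacet
  facet normal 0.0000 -1.0000 0.0000
    outer loop
      vertex 0.0 0.0 0.0
      vertex 19.4 0.0 0.0
      vertex 19.4 0.0 18.3
    endloop
  endfacet
  facet normal 0.0000 -1.0000 0.0000
    outer loop
      vertex 0.0 0.0 0.0
      vertex 19.4 0.0 18.3
      vertex 0.0 0.0 18.3
    endloop
  endfacet
  facet normal 0.0000 1.0000 0.0000
    outer loop
      vertex 19.4 7.8 18.3
      vertex 19.4 7.8 0.0
      vertex 0.0 7.8 0.0
    endloop
  endfacet
  facet normal 0.0000 1.0000 0.0000
    outer loop
      vertex 0.0 7.8 18.3
      vertex 19.4 7.8 18.3
      vertex 0.0 7.8 0.0
    endloop
  endfacet
  facet normal -1.0000 0.0000 0.0000
    outer loop
      vertex 0.0 7.8 18.3
      vertex 0.0 7.8 0.0
      vertex 0.0 0.0 0.0
    endloop
  endfacet
  facet normal -1.0000 0.0000 0.0000
    outer loop
      vertex 0.0 0.0 18.3
      vertex 0.0 7.8 18.3
      vertex 0.0 0.0 0.0
    endloop
  endfacet
  facet normal 1.0000 0.0000 0.0000
    outer loop
      vertex 19.4 0.0 0.0
      vertex 19.4 7.8 0.0
      vertex 19.4 7.8 18.3
    endloop
  endfacet
  facet normal 1.0000 0.0000 0.0000
    outer loop
      vertex 19.4 0.0 0.0
      vertex 19.4 7.8 18.3
      vertex 19.4 0.0 18.3
    endloop
  endfacet
endsolid part

The G0 Z moves step by Δz≈2.3 mm. Every layer's G1 loop is the same polygon, so the solid is a straight extrusion of it from z=0 to z≈18.3. Closing with flat bottom and top caps and triangulating gives 12 facets — a rectangular box, roughly 19.4 × 7.8 mm footprint and 18.3 mm tall.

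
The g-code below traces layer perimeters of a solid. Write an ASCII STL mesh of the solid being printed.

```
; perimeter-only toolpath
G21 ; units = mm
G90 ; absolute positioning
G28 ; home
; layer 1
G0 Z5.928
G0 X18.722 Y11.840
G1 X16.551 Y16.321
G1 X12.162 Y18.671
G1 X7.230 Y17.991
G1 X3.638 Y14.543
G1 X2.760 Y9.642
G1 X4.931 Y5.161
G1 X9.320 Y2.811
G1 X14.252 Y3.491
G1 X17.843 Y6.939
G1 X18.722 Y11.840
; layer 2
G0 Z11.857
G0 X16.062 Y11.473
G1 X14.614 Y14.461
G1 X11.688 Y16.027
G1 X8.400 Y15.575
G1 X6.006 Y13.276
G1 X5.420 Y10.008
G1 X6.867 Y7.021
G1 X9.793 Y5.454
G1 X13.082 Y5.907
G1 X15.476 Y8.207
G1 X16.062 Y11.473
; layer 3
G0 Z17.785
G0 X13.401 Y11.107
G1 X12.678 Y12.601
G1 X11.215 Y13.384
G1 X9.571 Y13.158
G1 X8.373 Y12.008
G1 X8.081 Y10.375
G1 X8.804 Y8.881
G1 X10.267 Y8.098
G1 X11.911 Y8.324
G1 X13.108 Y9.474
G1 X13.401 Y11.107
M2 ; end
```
solid part
  facet normal 0.0000 0.0000 -1.0000
    outer loop
      vertex 12.636 21.314 0.000
      vertex 18.488 18.181 0.000
      vertex 21.382 12.206 0.000
    endloop
  endfacet
  facet normal 0.0000 0.0000 -1.0000
    outer loop
      vertex 6.060 20.408 0.000
      vertex 12.636 21.314 0.000
      vertex 21.382 12.206 0.000
    endloop
  endfacet
  facet normal 0.0000 0.0000 -1.0000
    outer loop
      vertex 1.271 15.810 0.000
      vertex 6.060 20.408 0.000
      vertex 21.382 12.206 0.000
    endloop
  endfacet
  facet normal 0.0000 0.0000 -1.0000
    outer loop
      vertex 0.100 9.276 0.000
      vertex 1.271 15.810 0.000
      vertex 21.382 12.206 0.000
    endloop
  endfacet
  facet normal 0.0000 0.0000 -1.0000
    outer loop
      vertex 2.994 3.301 0.000
      vertex 0.100 9.276 0.000
      vertex 21.382 12.206 0.000
    endloop
  endfacet
  facet normal 0.0000 0.0000 -1.0000
    outer loop
      vertex 8.846 0.168 0.000
      vertex 2.994 3.301 0.000
      vertex 21.382 12.206 0.000
    endloop
  endfacet
  facet normal 0.0000 0.0000 -1.0000
    outer loop
      vertex 15.422 1.074 0.000
      vertex 8.846 0.168 0.000
      vertex 21.382 12.206 0.000
    endloop
  endfacet
  facet normal 0.0000 0.0000 -1.0000
    outer loop
      vertex 20.211 5.672 0.000
      vertex 15.422 1.074 0.000
      vertex 21.382 12.206 0.000
    endloop
  endfacet
  facet normal 0.8266 0.4003 0.3956
    outer loop
      vertex 21.382 12.206 0.000
      vertex 18.488 18.181 0.000
      vertex 10.741 10.741 23.714
    endloop
  endfacet
  facet normal 0.4335 0.8097 0.3956
    outer loop
      vertex 18.488 18.181 0.000
      vertex 12.636 21.314 0.000
      vertex 10.741 10.741 23.714
    endloop
  endfacet
  facet normal -0.1253 0.9098 0.3956
    outer loop
      vertex 12.636 21.314 0.000
      vertex 6.060 20.408 0.000
      vertex 10.741 10.741 23.714
    endloop
  endfacet
  facet normal -0.6361 0.6625 0.3956
    outer loop
      vertex 6.060 20.408 0.000
      vertex 1.271 15.810 0.000
      vertex 10.741 10.741 23.714
    endloop
  endfacet
  facet normal -0.9040 0.1620 0.3956
    outer loop
      vertex 1.271 15.810 0.000
      vertex 0.100 9.276 0.000
      vertex 10.741 10.741 23.714
    endloop
  endfacet
  facet normal -0.8266 -0.4003 0.3956
    outer loop
      vertex 0.100 9.276 0.000
      vertex 2.994 3.301 0.000
      vertex 10.741 10.741 23.714
    endloop
  endfacet
  facet normal -0.4335 -0.8097 0.3956
    outer loop
      vertex 2.994 3.301 0.000
      vertex 8.846 0.168 0.000
      vertex 10.741 10.741 23.714
    endloop
  endfacet
  facet normal 0.1253 -0.9098 0.3956
    outer loop
      vertex 8.846 0.168 0.000
      vertex 15.422 1.074 0.000
      vertex 10.741 10.741 23.714
    endloop
  endfacet
  facet normal 0.6361 -0.6625 0.3956
    outer loop
      vertex 15.422 1.074 0.000
      vertex 20.211 5.672 0.000
      vertex 10.741 10.741 23.714
    endloop
  endfacet
  facet normal 0.9040 -0.1620 0.3956
    outer loop
      vertex 20.211 5.672 0.000
      vertex 21.382 12.206 0.000
      vertex 10.741 10.741 23.714
    endloop
  endfacet
endsolid part

The G0 Z moves step by Δz≈5.928 mm. The G1 loops shrink linearly with z, so the solid tapers from its base footprint up to z≈23.7. Closing with a flat bottom cap and the tapered top and triangulating gives 18 facets — a regular 10-sided pyramid, base circumscribed radius ≈ 10.7 mm, apex at z ≈ 23.7 mm.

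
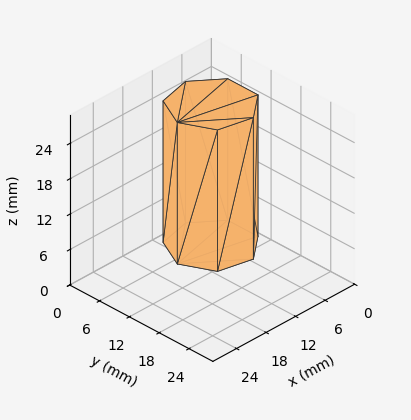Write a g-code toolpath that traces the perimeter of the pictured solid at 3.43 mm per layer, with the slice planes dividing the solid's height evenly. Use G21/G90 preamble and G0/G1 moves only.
Reading the render: the shape is a regular 7-sided prism (a cylinder approximated with 7 flat sides), circumscribed radius ≈ 7 mm, height ≈ 24 mm (dimensions read to the nearest mm from the axis ticks). For the g-code, the solid's height is divided into equal slices at the stated Δz and each level perimeter traced with G1 moves after a G0 lift.

; perimeter-only toolpath
G21 ; units = mm
G90 ; absolute positioning
G28 ; home
; layer 1
G0 Z3.43
G0 X14.00 Y7.00
G1 X11.36 Y12.47
G1 X5.44 Y13.82
G1 X0.69 Y10.04
G1 X0.69 Y3.96
G1 X5.44 Y0.18
G1 X11.36 Y1.53
G1 X14.00 Y7.00
; layer 2
G0 Z6.86
G0 X14.00 Y7.00
G1 X11.36 Y12.47
G1 X5.44 Y13.82
G1 X0.69 Y10.04
G1 X0.69 Y3.96
G1 X5.44 Y0.18
G1 X11.36 Y1.53
G1 X14.00 Y7.00
; layer 3
G0 Z10.29
G0 X14.00 Y7.00
G1 X11.36 Y12.47
G1 X5.44 Y13.82
G1 X0.69 Y10.04
G1 X0.69 Y3.96
G1 X5.44 Y0.18
G1 X11.36 Y1.53
G1 X14.00 Y7.00
; layer 4
G0 Z13.71
G0 X14.00 Y7.00
G1 X11.36 Y12.47
G1 X5.44 Y13.82
G1 X0.69 Y10.04
G1 X0.69 Y3.96
G1 X5.44 Y0.18
G1 X11.36 Y1.53
G1 X14.00 Y7.00
; layer 5
G0 Z17.14
G0 X14.00 Y7.00
G1 X11.36 Y12.47
G1 X5.44 Y13.82
G1 X0.69 Y10.04
G1 X0.69 Y3.96
G1 X5.44 Y0.18
G1 X11.36 Y1.53
G1 X14.00 Y7.00
; layer 6
G0 Z20.57
G0 X14.00 Y7.00
G1 X11.36 Y12.47
G1 X5.44 Y13.82
G1 X0.69 Y10.04
G1 X0.69 Y3.96
G1 X5.44 Y0.18
G1 X11.36 Y1.53
G1 X14.00 Y7.00
; layer 7
G0 Z24.00
G0 X14.00 Y7.00
G1 X11.36 Y12.47
G1 X5.44 Y13.82
G1 X0.69 Y10.04
G1 X0.69 Y3.96
G1 X5.44 Y0.18
G1 X11.36 Y1.53
G1 X14.00 Y7.00
M2 ; end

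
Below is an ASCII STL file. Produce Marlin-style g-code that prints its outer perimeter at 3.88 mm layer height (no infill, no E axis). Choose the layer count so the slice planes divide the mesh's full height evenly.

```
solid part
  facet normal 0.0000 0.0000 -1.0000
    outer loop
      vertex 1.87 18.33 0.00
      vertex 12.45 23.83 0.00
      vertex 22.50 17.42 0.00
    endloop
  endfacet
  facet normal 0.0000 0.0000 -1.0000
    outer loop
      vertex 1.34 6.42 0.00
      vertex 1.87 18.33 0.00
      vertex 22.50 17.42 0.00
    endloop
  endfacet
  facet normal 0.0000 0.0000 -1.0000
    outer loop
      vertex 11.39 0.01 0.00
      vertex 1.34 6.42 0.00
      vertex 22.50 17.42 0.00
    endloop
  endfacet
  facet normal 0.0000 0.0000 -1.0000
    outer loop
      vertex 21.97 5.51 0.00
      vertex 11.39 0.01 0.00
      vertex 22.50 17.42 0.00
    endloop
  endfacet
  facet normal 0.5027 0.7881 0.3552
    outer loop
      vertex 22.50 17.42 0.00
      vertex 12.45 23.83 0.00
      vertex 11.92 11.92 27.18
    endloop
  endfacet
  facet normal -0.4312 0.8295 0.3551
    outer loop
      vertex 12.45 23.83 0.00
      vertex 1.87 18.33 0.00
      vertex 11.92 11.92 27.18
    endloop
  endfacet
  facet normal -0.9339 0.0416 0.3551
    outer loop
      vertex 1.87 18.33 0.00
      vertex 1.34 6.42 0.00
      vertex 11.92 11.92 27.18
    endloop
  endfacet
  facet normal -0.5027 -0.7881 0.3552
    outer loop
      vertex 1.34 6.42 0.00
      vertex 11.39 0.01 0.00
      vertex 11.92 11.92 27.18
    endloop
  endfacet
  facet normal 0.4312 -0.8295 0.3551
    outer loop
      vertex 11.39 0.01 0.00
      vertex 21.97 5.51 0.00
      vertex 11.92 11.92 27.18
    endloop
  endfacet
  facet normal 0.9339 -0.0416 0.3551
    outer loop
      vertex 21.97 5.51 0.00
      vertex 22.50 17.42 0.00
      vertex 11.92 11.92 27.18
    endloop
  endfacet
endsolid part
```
; perimeter-only toolpath
G21 ; units = mm
G90 ; absolute positioning
G28 ; home
; layer 1
G0 Z3.88
G0 X20.99 Y16.63
G1 X12.37 Y22.13
G1 X3.31 Y17.41
G1 X2.85 Y7.21
G1 X11.47 Y1.71
G1 X20.53 Y6.43
G1 X20.99 Y16.63
; layer 2
G0 Z7.77
G0 X19.48 Y15.85
G1 X12.30 Y20.43
G1 X4.74 Y16.50
G1 X4.36 Y7.99
G1 X11.54 Y3.41
G1 X19.10 Y7.34
G1 X19.48 Y15.85
; layer 3
G0 Z11.65
G0 X17.97 Y15.06
G1 X12.22 Y18.73
G1 X6.18 Y15.58
G1 X5.87 Y8.78
G1 X11.62 Y5.11
G1 X17.66 Y8.26
G1 X17.97 Y15.06
; layer 4
G0 Z15.53
G0 X16.45 Y14.28
G1 X12.15 Y17.02
G1 X7.61 Y14.67
G1 X7.39 Y9.56
G1 X11.69 Y6.82
G1 X16.23 Y9.17
G1 X16.45 Y14.28
; layer 5
G0 Z19.41
G0 X14.94 Y13.49
G1 X12.07 Y15.32
G1 X9.05 Y13.75
G1 X8.90 Y10.35
G1 X11.77 Y8.52
G1 X14.79 Y10.09
G1 X14.94 Y13.49
; layer 6
G0 Z23.30
G0 X13.43 Y12.71
G1 X12.00 Y13.62
G1 X10.48 Y12.84
G1 X10.41 Y11.13
G1 X11.84 Y10.22
G1 X13.36 Y11.00
G1 X13.43 Y12.71
M2 ; end

The solid is a regular 6-sided pyramid, base circumscribed radius ≈ 11.9 mm, apex at z ≈ 27.2 mm. Slicing at Δz = 3.88 mm — 7 equal slices spanning the solid's height, so layer i sits at z = i·h/7 — gives 6 non-empty perimeters. Each is a 6-segment closed polygon; G0 lifts to the layer z and rapids to the start vertex, then G1 traces the edges. The cross-section shrinks linearly with z (the slice at the apex is degenerate and omitted).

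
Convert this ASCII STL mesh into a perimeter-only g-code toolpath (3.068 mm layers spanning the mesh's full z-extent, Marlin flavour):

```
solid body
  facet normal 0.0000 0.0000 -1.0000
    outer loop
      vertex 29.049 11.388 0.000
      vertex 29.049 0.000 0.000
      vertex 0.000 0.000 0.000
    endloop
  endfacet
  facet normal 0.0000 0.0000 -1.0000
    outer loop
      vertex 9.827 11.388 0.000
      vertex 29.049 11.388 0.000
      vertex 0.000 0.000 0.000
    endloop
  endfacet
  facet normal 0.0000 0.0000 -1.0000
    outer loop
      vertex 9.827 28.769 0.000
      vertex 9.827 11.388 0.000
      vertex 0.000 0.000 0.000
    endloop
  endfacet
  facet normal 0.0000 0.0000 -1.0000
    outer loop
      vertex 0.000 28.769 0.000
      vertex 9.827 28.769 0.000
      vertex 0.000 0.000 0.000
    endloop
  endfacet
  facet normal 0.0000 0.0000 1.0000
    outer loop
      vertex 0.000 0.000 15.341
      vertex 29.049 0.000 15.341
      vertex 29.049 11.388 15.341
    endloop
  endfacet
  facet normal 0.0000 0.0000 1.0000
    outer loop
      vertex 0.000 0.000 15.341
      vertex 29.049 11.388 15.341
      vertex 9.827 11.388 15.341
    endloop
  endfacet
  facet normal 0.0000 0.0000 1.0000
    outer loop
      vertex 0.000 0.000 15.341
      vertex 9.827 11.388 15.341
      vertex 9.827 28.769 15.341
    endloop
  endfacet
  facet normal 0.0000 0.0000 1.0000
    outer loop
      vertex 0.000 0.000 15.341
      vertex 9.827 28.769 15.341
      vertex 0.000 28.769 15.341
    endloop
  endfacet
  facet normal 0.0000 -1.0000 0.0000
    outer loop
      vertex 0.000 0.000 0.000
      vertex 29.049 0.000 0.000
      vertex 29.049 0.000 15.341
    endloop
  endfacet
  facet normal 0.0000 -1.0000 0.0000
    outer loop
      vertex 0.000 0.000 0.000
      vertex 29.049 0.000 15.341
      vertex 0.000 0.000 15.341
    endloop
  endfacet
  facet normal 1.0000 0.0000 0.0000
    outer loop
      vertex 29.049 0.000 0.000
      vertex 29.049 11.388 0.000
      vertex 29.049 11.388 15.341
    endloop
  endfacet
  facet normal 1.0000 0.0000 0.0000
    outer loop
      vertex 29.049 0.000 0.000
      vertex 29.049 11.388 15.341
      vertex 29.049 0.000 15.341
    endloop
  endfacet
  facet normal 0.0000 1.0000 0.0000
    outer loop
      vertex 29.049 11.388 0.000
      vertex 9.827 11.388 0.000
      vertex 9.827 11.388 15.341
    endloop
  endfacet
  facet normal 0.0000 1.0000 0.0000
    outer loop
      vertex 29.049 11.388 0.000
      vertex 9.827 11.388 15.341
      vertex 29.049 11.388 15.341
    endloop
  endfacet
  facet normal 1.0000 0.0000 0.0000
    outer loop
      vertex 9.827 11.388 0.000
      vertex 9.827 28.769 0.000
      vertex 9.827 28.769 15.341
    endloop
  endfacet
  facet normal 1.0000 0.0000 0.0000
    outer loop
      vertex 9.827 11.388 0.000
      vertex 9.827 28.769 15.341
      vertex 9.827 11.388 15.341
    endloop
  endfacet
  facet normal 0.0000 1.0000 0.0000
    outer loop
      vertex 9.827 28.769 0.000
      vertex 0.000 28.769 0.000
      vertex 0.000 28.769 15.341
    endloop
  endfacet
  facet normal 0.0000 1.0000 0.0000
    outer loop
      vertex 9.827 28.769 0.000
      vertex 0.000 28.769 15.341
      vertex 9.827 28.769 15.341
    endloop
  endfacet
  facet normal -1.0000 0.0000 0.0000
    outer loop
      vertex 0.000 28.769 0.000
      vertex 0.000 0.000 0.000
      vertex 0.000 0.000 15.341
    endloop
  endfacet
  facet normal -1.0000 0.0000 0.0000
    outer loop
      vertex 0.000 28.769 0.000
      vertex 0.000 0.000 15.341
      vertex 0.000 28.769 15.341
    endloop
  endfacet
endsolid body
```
; perimeter-only toolpath
G21 ; units = mm
G90 ; absolute positioning
G28 ; home
; layer 1
G0 Z3.068
G0 X0.000 Y0.000
G1 X29.049 Y0.000
G1 X29.049 Y11.388
G1 X9.827 Y11.388
G1 X9.827 Y28.769
G1 X0.000 Y28.769
G1 X0.000 Y0.000
; layer 2
G0 Z6.136
G0 X0.000 Y0.000
G1 X29.049 Y0.000
G1 X29.049 Y11.388
G1 X9.827 Y11.388
G1 X9.827 Y28.769
G1 X0.000 Y28.769
G1 X0.000 Y0.000
; layer 3
G0 Z9.205
G0 X0.000 Y0.000
G1 X29.049 Y0.000
G1 X29.049 Y11.388
G1 X9.827 Y11.388
G1 X9.827 Y28.769
G1 X0.000 Y28.769
G1 X0.000 Y0.000
; layer 4
G0 Z12.273
G0 X0.000 Y0.000
G1 X29.049 Y0.000
G1 X29.049 Y11.388
G1 X9.827 Y11.388
G1 X9.827 Y28.769
G1 X0.000 Y28.769
G1 X0.000 Y0.000
; layer 5
G0 Z15.341
G0 X0.000 Y0.000
G1 X29.049 Y0.000
G1 X29.049 Y11.388
G1 X9.827 Y11.388
G1 X9.827 Y28.769
G1 X0.000 Y28.769
G1 X0.000 Y0.000
M2 ; end

The solid is an L-shaped prism: outer 29 × 28.8 mm, arm thicknesses ≈ 11.4 mm (horizontal) and 9.83 mm (vertical), extruded 15.3 mm in z. Slicing at Δz = 3.068 mm — 5 equal slices spanning the solid's height, so layer i sits at z = i·h/5 — gives 5 non-empty perimeters. Each is a 6-segment closed polygon; G0 lifts to the layer z and rapids to the start vertex, then G1 traces the edges.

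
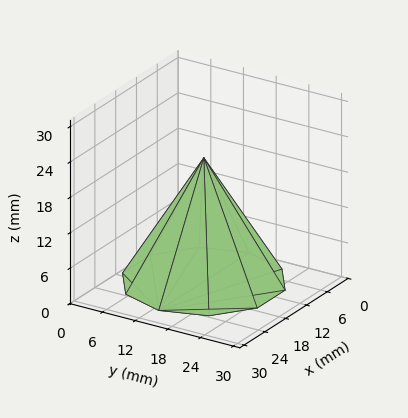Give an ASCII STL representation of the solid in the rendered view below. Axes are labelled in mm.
Reading the render: the shape is a regular 10-sided pyramid, base circumscribed radius ≈ 13 mm, apex at z ≈ 21 mm (dimensions read to the nearest mm from the axis ticks). For the STL, each face is triangulated and given an outward normal.

solid part
  facet normal 0.0000 0.0000 -1.0000
    outer loop
      vertex 17.017 25.364 0.000
      vertex 23.517 20.641 0.000
      vertex 26.000 13.000 0.000
    endloop
  endfacet
  facet normal 0.0000 0.0000 -1.0000
    outer loop
      vertex 8.983 25.364 0.000
      vertex 17.017 25.364 0.000
      vertex 26.000 13.000 0.000
    endloop
  endfacet
  facet normal 0.0000 0.0000 -1.0000
    outer loop
      vertex 2.483 20.641 0.000
      vertex 8.983 25.364 0.000
      vertex 26.000 13.000 0.000
    endloop
  endfacet
  facet normal 0.0000 0.0000 -1.0000
    outer loop
      vertex 0.000 13.000 0.000
      vertex 2.483 20.641 0.000
      vertex 26.000 13.000 0.000
    endloop
  endfacet
  facet normal 0.0000 0.0000 -1.0000
    outer loop
      vertex 2.483 5.359 0.000
      vertex 0.000 13.000 0.000
      vertex 26.000 13.000 0.000
    endloop
  endfacet
  facet normal 0.0000 0.0000 -1.0000
    outer loop
      vertex 8.983 0.636 0.000
      vertex 2.483 5.359 0.000
      vertex 26.000 13.000 0.000
    endloop
  endfacet
  facet normal 0.0000 0.0000 -1.0000
    outer loop
      vertex 17.017 0.636 0.000
      vertex 8.983 0.636 0.000
      vertex 26.000 13.000 0.000
    endloop
  endfacet
  facet normal 0.0000 0.0000 -1.0000
    outer loop
      vertex 23.517 5.359 0.000
      vertex 17.017 0.636 0.000
      vertex 26.000 13.000 0.000
    endloop
  endfacet
  facet normal 0.8196 0.2663 0.5073
    outer loop
      vertex 26.000 13.000 0.000
      vertex 23.517 20.641 0.000
      vertex 13.000 13.000 21.000
    endloop
  endfacet
  facet normal 0.5066 0.6971 0.5073
    outer loop
      vertex 23.517 20.641 0.000
      vertex 17.017 25.364 0.000
      vertex 13.000 13.000 21.000
    endloop
  endfacet
  facet normal 0.0000 0.8617 0.5074
    outer loop
      vertex 17.017 25.364 0.000
      vertex 8.983 25.364 0.000
      vertex 13.000 13.000 21.000
    endloop
  endfacet
  facet normal -0.5066 0.6971 0.5073
    outer loop
      vertex 8.983 25.364 0.000
      vertex 2.483 20.641 0.000
      vertex 13.000 13.000 21.000
    endloop
  endfacet
  facet normal -0.8196 0.2663 0.5073
    outer loop
      vertex 2.483 20.641 0.000
      vertex 0.000 13.000 0.000
      vertex 13.000 13.000 21.000
    endloop
  endfacet
  facet normal -0.8196 -0.2663 0.5073
    outer loop
      vertex 0.000 13.000 0.000
      vertex 2.483 5.359 0.000
      vertex 13.000 13.000 21.000
    endloop
  endfacet
  facet normal -0.5066 -0.6971 0.5073
    outer loop
      vertex 2.483 5.359 0.000
      vertex 8.983 0.636 0.000
      vertex 13.000 13.000 21.000
    endloop
  endfacet
  facet normal 0.0000 -0.8617 0.5074
    outer loop
      vertex 8.983 0.636 0.000
      vertex 17.017 0.636 0.000
      vertex 13.000 13.000 21.000
    endloop
  endfacet
  facet normal 0.5066 -0.6971 0.5073
    outer loop
      vertex 17.017 0.636 0.000
      vertex 23.517 5.359 0.000
      vertex 13.000 13.000 21.000
    endloop
  endfacet
  facet normal 0.8196 -0.2663 0.5073
    outer loop
      vertex 23.517 5.359 0.000
      vertex 26.000 13.000 0.000
      vertex 13.000 13.000 21.000
    endloop
  endfacet
endsolid part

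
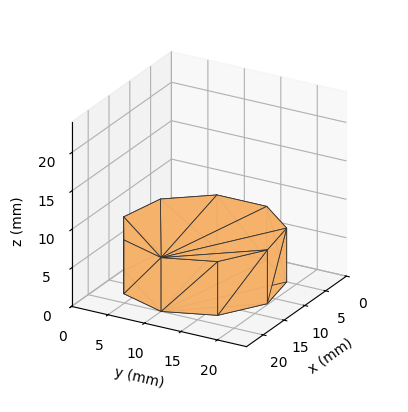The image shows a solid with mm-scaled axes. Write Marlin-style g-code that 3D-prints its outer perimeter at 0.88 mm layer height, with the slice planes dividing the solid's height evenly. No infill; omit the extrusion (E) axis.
Reading the render: the shape is a regular 9-sided prism (a cylinder approximated with 9 flat sides), circumscribed radius ≈ 10 mm, height ≈ 7 mm (dimensions read to the nearest mm from the axis ticks). For the g-code, the solid's height is divided into equal slices at the stated Δz and each level perimeter traced with G1 moves after a G0 lift.

; perimeter-only toolpath
G21 ; units = mm
G90 ; absolute positioning
G28 ; home
; layer 1
G0 Z0.88
G0 X20.00 Y10.00
G1 X17.66 Y16.43
G1 X11.74 Y19.85
G1 X5.00 Y18.66
G1 X0.60 Y13.42
G1 X0.60 Y6.58
G1 X5.00 Y1.34
G1 X11.74 Y0.15
G1 X17.66 Y3.57
G1 X20.00 Y10.00
; layer 2
G0 Z1.75
G0 X20.00 Y10.00
G1 X17.66 Y16.43
G1 X11.74 Y19.85
G1 X5.00 Y18.66
G1 X0.60 Y13.42
G1 X0.60 Y6.58
G1 X5.00 Y1.34
G1 X11.74 Y0.15
G1 X17.66 Y3.57
G1 X20.00 Y10.00
; layer 3
G0 Z2.62
G0 X20.00 Y10.00
G1 X17.66 Y16.43
G1 X11.74 Y19.85
G1 X5.00 Y18.66
G1 X0.60 Y13.42
G1 X0.60 Y6.58
G1 X5.00 Y1.34
G1 X11.74 Y0.15
G1 X17.66 Y3.57
G1 X20.00 Y10.00
; layer 4
G0 Z3.50
G0 X20.00 Y10.00
G1 X17.66 Y16.43
G1 X11.74 Y19.85
G1 X5.00 Y18.66
G1 X0.60 Y13.42
G1 X0.60 Y6.58
G1 X5.00 Y1.34
G1 X11.74 Y0.15
G1 X17.66 Y3.57
G1 X20.00 Y10.00
; layer 5
G0 Z4.38
G0 X20.00 Y10.00
G1 X17.66 Y16.43
G1 X11.74 Y19.85
G1 X5.00 Y18.66
G1 X0.60 Y13.42
G1 X0.60 Y6.58
G1 X5.00 Y1.34
G1 X11.74 Y0.15
G1 X17.66 Y3.57
G1 X20.00 Y10.00
; layer 6
G0 Z5.25
G0 X20.00 Y10.00
G1 X17.66 Y16.43
G1 X11.74 Y19.85
G1 X5.00 Y18.66
G1 X0.60 Y13.42
G1 X0.60 Y6.58
G1 X5.00 Y1.34
G1 X11.74 Y0.15
G1 X17.66 Y3.57
G1 X20.00 Y10.00
; layer 7
G0 Z6.12
G0 X20.00 Y10.00
G1 X17.66 Y16.43
G1 X11.74 Y19.85
G1 X5.00 Y18.66
G1 X0.60 Y13.42
G1 X0.60 Y6.58
G1 X5.00 Y1.34
G1 X11.74 Y0.15
G1 X17.66 Y3.57
G1 X20.00 Y10.00
; layer 8
G0 Z7.00
G0 X20.00 Y10.00
G1 X17.66 Y16.43
G1 X11.74 Y19.85
G1 X5.00 Y18.66
G1 X0.60 Y13.42
G1 X0.60 Y6.58
G1 X5.00 Y1.34
G1 X11.74 Y0.15
G1 X17.66 Y3.57
G1 X20.00 Y10.00
M2 ; end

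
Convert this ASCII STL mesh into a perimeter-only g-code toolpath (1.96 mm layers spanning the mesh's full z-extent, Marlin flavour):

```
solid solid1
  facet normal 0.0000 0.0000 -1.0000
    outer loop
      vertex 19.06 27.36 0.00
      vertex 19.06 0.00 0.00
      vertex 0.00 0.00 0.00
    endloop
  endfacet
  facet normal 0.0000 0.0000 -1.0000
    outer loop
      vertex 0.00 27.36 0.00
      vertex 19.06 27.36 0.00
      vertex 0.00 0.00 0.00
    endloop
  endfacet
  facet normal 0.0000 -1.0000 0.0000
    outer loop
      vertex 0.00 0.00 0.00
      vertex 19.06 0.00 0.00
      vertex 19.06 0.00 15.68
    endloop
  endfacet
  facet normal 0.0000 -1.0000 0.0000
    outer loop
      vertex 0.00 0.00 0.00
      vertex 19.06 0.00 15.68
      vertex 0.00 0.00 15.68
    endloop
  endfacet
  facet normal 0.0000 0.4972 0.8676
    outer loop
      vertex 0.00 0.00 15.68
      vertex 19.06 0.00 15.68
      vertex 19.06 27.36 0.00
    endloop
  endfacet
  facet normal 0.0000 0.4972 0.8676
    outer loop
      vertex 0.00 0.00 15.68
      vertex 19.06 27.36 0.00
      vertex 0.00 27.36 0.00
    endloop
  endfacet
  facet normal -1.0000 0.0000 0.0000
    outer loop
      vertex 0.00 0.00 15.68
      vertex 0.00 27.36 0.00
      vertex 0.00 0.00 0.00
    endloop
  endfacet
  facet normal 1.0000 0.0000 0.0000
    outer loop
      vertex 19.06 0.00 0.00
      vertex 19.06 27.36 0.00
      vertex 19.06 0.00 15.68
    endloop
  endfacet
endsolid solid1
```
; perimeter-only toolpath
G21 ; units = mm
G90 ; absolute positioning
G28 ; home
; layer 1
G0 Z1.96
G0 X0.00 Y0.00
G1 X19.06 Y0.00
G1 X19.06 Y23.94
G1 X0.00 Y23.94
G1 X0.00 Y0.00
; layer 2
G0 Z3.92
G0 X0.00 Y0.00
G1 X19.06 Y0.00
G1 X19.06 Y20.52
G1 X0.00 Y20.52
G1 X0.00 Y0.00
; layer 3
G0 Z5.88
G0 X0.00 Y0.00
G1 X19.06 Y0.00
G1 X19.06 Y17.10
G1 X0.00 Y17.10
G1 X0.00 Y0.00
; layer 4
G0 Z7.84
G0 X0.00 Y0.00
G1 X19.06 Y0.00
G1 X19.06 Y13.68
G1 X0.00 Y13.68
G1 X0.00 Y0.00
; layer 5
G0 Z9.80
G0 X0.00 Y0.00
G1 X19.06 Y0.00
G1 X19.06 Y10.26
G1 X0.00 Y10.26
G1 X0.00 Y0.00
; layer 6
G0 Z11.76
G0 X0.00 Y0.00
G1 X19.06 Y0.00
G1 X19.06 Y6.84
G1 X0.00 Y6.84
G1 X0.00 Y0.00
; layer 7
G0 Z13.72
G0 X0.00 Y0.00
G1 X19.06 Y0.00
G1 X19.06 Y3.42
G1 X0.00 Y3.42
G1 X0.00 Y0.00
M2 ; end

The solid is a wedge (ramp): 19.1 × 27.4 mm base, rising to 15.7 mm along the y=0 edge and sloping linearly to z=0 at y=27.4. Slicing at Δz = 1.96 mm — 8 equal slices spanning the solid's height, so layer i sits at z = i·h/8 — gives 7 non-empty perimeters. Each is a 4-segment closed polygon; G0 lifts to the layer z and rapids to the start vertex, then G1 traces the edges. The cross-section shrinks linearly with z (the slice at the apex is degenerate and omitted).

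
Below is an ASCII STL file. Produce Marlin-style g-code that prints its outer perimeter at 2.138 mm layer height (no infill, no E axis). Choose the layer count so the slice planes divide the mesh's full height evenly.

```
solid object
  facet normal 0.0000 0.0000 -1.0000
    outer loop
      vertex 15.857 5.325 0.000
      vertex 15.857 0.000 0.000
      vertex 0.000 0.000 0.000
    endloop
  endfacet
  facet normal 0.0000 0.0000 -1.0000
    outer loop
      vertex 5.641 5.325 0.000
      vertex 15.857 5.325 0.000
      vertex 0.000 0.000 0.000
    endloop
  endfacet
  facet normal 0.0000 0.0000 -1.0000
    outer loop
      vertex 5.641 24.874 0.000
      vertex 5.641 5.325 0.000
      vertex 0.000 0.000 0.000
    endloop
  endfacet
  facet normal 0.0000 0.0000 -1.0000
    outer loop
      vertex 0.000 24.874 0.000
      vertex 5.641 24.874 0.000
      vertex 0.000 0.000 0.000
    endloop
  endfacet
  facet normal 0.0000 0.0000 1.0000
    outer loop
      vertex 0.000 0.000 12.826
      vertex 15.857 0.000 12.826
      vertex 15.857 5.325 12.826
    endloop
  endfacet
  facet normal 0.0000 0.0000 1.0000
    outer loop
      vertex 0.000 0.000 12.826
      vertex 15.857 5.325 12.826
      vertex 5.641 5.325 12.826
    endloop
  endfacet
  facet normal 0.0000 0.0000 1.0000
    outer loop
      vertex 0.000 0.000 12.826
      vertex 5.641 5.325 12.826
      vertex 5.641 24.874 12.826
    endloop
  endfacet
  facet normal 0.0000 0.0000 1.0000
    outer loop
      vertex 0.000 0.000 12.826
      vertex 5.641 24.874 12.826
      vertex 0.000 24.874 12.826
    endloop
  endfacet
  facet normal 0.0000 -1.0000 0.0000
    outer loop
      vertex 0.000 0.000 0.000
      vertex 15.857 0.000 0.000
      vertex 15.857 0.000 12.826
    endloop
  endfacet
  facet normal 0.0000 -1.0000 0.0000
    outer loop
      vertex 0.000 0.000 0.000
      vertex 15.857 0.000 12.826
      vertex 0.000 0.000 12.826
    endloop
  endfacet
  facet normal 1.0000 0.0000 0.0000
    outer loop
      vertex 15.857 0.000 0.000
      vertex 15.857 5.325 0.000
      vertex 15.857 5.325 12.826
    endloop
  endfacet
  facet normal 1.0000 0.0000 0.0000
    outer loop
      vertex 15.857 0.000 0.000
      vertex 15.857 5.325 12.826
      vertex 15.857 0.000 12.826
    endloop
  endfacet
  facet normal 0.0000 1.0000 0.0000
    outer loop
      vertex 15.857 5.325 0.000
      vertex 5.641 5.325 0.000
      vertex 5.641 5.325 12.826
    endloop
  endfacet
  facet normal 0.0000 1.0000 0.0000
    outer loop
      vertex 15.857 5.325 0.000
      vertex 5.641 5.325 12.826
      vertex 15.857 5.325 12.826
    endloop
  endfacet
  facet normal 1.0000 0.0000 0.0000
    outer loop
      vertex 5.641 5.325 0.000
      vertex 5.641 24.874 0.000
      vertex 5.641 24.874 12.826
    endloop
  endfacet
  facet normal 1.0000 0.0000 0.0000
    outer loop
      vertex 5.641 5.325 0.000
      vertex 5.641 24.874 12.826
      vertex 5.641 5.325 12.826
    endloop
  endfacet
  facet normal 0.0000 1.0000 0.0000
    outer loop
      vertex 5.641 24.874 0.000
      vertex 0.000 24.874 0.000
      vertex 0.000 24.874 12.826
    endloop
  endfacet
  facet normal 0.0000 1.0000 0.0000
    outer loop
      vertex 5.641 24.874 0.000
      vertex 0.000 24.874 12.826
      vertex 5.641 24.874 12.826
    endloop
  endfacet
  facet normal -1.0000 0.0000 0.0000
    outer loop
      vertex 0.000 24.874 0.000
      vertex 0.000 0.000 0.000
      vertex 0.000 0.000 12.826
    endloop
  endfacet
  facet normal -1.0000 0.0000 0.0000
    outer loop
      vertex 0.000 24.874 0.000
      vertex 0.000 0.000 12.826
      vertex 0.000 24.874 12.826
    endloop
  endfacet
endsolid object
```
; perimeter-only toolpath
G21 ; units = mm
G90 ; absolute positioning
G28 ; home
; layer 1
G0 Z2.138
G0 X0.000 Y0.000
G1 X15.857 Y0.000
G1 X15.857 Y5.325
G1 X5.641 Y5.325
G1 X5.641 Y24.874
G1 X0.000 Y24.874
G1 X0.000 Y0.000
; layer 2
G0 Z4.275
G0 X0.000 Y0.000
G1 X15.857 Y0.000
G1 X15.857 Y5.325
G1 X5.641 Y5.325
G1 X5.641 Y24.874
G1 X0.000 Y24.874
G1 X0.000 Y0.000
; layer 3
G0 Z6.413
G0 X0.000 Y0.000
G1 X15.857 Y0.000
G1 X15.857 Y5.325
G1 X5.641 Y5.325
G1 X5.641 Y24.874
G1 X0.000 Y24.874
G1 X0.000 Y0.000
; layer 4
G0 Z8.551
G0 X0.000 Y0.000
G1 X15.857 Y0.000
G1 X15.857 Y5.325
G1 X5.641 Y5.325
G1 X5.641 Y24.874
G1 X0.000 Y24.874
G1 X0.000 Y0.000
; layer 5
G0 Z10.688
G0 X0.000 Y0.000
G1 X15.857 Y0.000
G1 X15.857 Y5.325
G1 X5.641 Y5.325
G1 X5.641 Y24.874
G1 X0.000 Y24.874
G1 X0.000 Y0.000
; layer 6
G0 Z12.826
G0 X0.000 Y0.000
G1 X15.857 Y0.000
G1 X15.857 Y5.325
G1 X5.641 Y5.325
G1 X5.641 Y24.874
G1 X0.000 Y24.874
G1 X0.000 Y0.000
M2 ; end

The solid is an L-shaped prism: outer 15.9 × 24.9 mm, arm thicknesses ≈ 5.33 mm (horizontal) and 5.64 mm (vertical), extruded 12.8 mm in z. Slicing at Δz = 2.138 mm — 6 equal slices spanning the solid's height, so layer i sits at z = i·h/6 — gives 6 non-empty perimeters. Each is a 6-segment closed polygon; G0 lifts to the layer z and rapids to the start vertex, then G1 traces the edges.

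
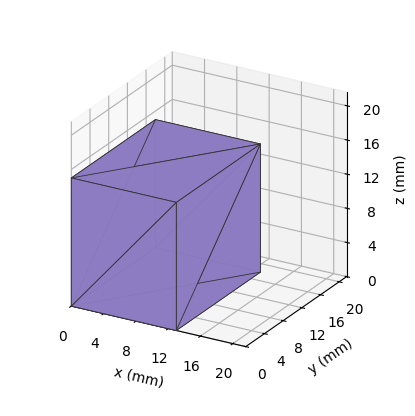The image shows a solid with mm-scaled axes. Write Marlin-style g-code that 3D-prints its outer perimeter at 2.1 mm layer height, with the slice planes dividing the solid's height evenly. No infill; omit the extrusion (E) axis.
Reading the render: the shape is a rectangular box, roughly 13 × 18 mm footprint and 15 mm tall (dimensions read to the nearest mm from the axis ticks). For the g-code, the solid's height is divided into equal slices at the stated Δz and each level perimeter traced with G1 moves after a G0 lift.

; perimeter-only toolpath
G21 ; units = mm
G90 ; absolute positioning
G28 ; home
; layer 1
G0 Z2.1
G0 X0.0 Y0.0
G1 X13.0 Y0.0
G1 X13.0 Y18.0
G1 X0.0 Y18.0
G1 X0.0 Y0.0
; layer 2
G0 Z4.3
G0 X0.0 Y0.0
G1 X13.0 Y0.0
G1 X13.0 Y18.0
G1 X0.0 Y18.0
G1 X0.0 Y0.0
; layer 3
G0 Z6.4
G0 X0.0 Y0.0
G1 X13.0 Y0.0
G1 X13.0 Y18.0
G1 X0.0 Y18.0
G1 X0.0 Y0.0
; layer 4
G0 Z8.6
G0 X0.0 Y0.0
G1 X13.0 Y0.0
G1 X13.0 Y18.0
G1 X0.0 Y18.0
G1 X0.0 Y0.0
; layer 5
G0 Z10.7
G0 X0.0 Y0.0
G1 X13.0 Y0.0
G1 X13.0 Y18.0
G1 X0.0 Y18.0
G1 X0.0 Y0.0
; layer 6
G0 Z12.9
G0 X0.0 Y0.0
G1 X13.0 Y0.0
G1 X13.0 Y18.0
G1 X0.0 Y18.0
G1 X0.0 Y0.0
; layer 7
G0 Z15.0
G0 X0.0 Y0.0
G1 X13.0 Y0.0
G1 X13.0 Y18.0
G1 X0.0 Y18.0
G1 X0.0 Y0.0
M2 ; end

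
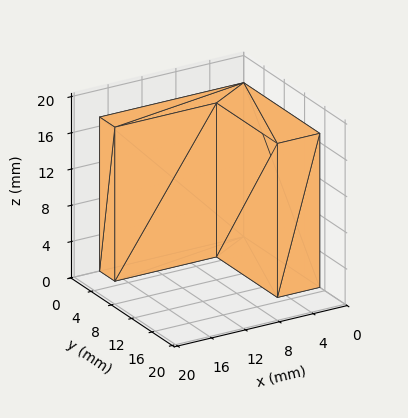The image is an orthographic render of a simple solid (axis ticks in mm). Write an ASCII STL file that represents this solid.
Reading the render: the shape is an L-shaped prism: outer 17 × 15 mm, arm thicknesses ≈ 3 mm (horizontal) and 5 mm (vertical), extruded 17 mm in z (dimensions read to the nearest mm from the axis ticks). For the STL, each face is triangulated and given an outward normal.

solid part
  facet normal 0.0000 0.0000 -1.0000
    outer loop
      vertex 17.00 3.00 0.00
      vertex 17.00 0.00 0.00
      vertex 0.00 0.00 0.00
    endloop
  endfacet
  facet normal 0.0000 0.0000 -1.0000
    outer loop
      vertex 5.00 3.00 0.00
      vertex 17.00 3.00 0.00
      vertex 0.00 0.00 0.00
    endloop
  endfacet
  facet normal 0.0000 0.0000 -1.0000
    outer loop
      vertex 5.00 15.00 0.00
      vertex 5.00 3.00 0.00
      vertex 0.00 0.00 0.00
    endloop
  endfacet
  facet normal 0.0000 0.0000 -1.0000
    outer loop
      vertex 0.00 15.00 0.00
      vertex 5.00 15.00 0.00
      vertex 0.00 0.00 0.00
    endloop
  endfacet
  facet normal 0.0000 0.0000 1.0000
    outer loop
      vertex 0.00 0.00 17.00
      vertex 17.00 0.00 17.00
      vertex 17.00 3.00 17.00
    endloop
  endfacet
  facet normal 0.0000 0.0000 1.0000
    outer loop
      vertex 0.00 0.00 17.00
      vertex 17.00 3.00 17.00
      vertex 5.00 3.00 17.00
    endloop
  endfacet
  facet normal 0.0000 0.0000 1.0000
    outer loop
      vertex 0.00 0.00 17.00
      vertex 5.00 3.00 17.00
      vertex 5.00 15.00 17.00
    endloop
  endfacet
  facet normal 0.0000 0.0000 1.0000
    outer loop
      vertex 0.00 0.00 17.00
      vertex 5.00 15.00 17.00
      vertex 0.00 15.00 17.00
    endloop
  endfacet
  facet normal 0.0000 -1.0000 0.0000
    outer loop
      vertex 0.00 0.00 0.00
      vertex 17.00 0.00 0.00
      vertex 17.00 0.00 17.00
    endloop
  endfacet
  facet normal 0.0000 -1.0000 0.0000
    outer loop
      vertex 0.00 0.00 0.00
      vertex 17.00 0.00 17.00
      vertex 0.00 0.00 17.00
    endloop
  endfacet
  facet normal 1.0000 0.0000 0.0000
    outer loop
      vertex 17.00 0.00 0.00
      vertex 17.00 3.00 0.00
      vertex 17.00 3.00 17.00
    endloop
  endfacet
  facet normal 1.0000 0.0000 0.0000
    outer loop
      vertex 17.00 0.00 0.00
      vertex 17.00 3.00 17.00
      vertex 17.00 0.00 17.00
    endloop
  endfacet
  facet normal 0.0000 1.0000 0.0000
    outer loop
      vertex 17.00 3.00 0.00
      vertex 5.00 3.00 0.00
      vertex 5.00 3.00 17.00
    endloop
  endfacet
  facet normal 0.0000 1.0000 0.0000
    outer loop
      vertex 17.00 3.00 0.00
      vertex 5.00 3.00 17.00
      vertex 17.00 3.00 17.00
    endloop
  endfacet
  facet normal 1.0000 0.0000 0.0000
    outer loop
      vertex 5.00 3.00 0.00
      vertex 5.00 15.00 0.00
      vertex 5.00 15.00 17.00
    endloop
  endfacet
  facet normal 1.0000 0.0000 0.0000
    outer loop
      vertex 5.00 3.00 0.00
      vertex 5.00 15.00 17.00
      vertex 5.00 3.00 17.00
    endloop
  endfacet
  facet normal 0.0000 1.0000 0.0000
    outer loop
      vertex 5.00 15.00 0.00
      vertex 0.00 15.00 0.00
      vertex 0.00 15.00 17.00
    endloop
  endfacet
  facet normal 0.0000 1.0000 0.0000
    outer loop
      vertex 5.00 15.00 0.00
      vertex 0.00 15.00 17.00
      vertex 5.00 15.00 17.00
    endloop
  endfacet
  facet normal -1.0000 0.0000 0.0000
    outer loop
      vertex 0.00 15.00 0.00
      vertex 0.00 0.00 0.00
      vertex 0.00 0.00 17.00
    endloop
  endfacet
  facet normal -1.0000 0.0000 0.0000
    outer loop
      vertex 0.00 15.00 0.00
      vertex 0.00 0.00 17.00
      vertex 0.00 15.00 17.00
    endloop
  endfacet
endsolid part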